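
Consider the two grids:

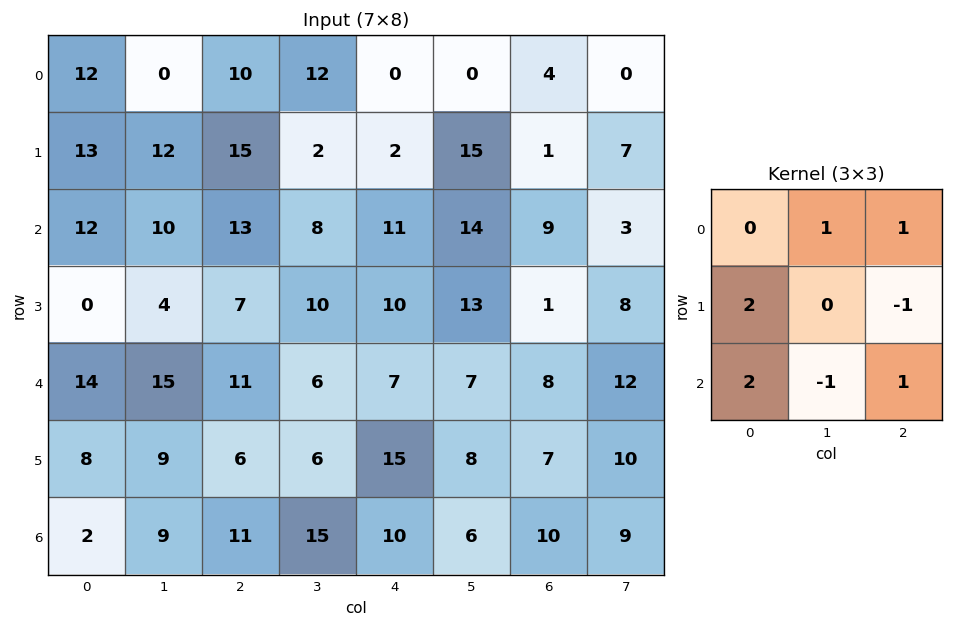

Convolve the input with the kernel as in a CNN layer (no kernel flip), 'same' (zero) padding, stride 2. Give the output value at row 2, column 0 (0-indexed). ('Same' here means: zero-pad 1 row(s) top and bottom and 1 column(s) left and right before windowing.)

The receptive field on the zero-padded input at this output position is [0 0 4 / 0 14 15 / 0 8 9]. Elementwise product with the kernel and sum: 0·1 + 4·1 + 0·2 + 15·-1 + 0·2 + 8·-1 + 9·1.

-10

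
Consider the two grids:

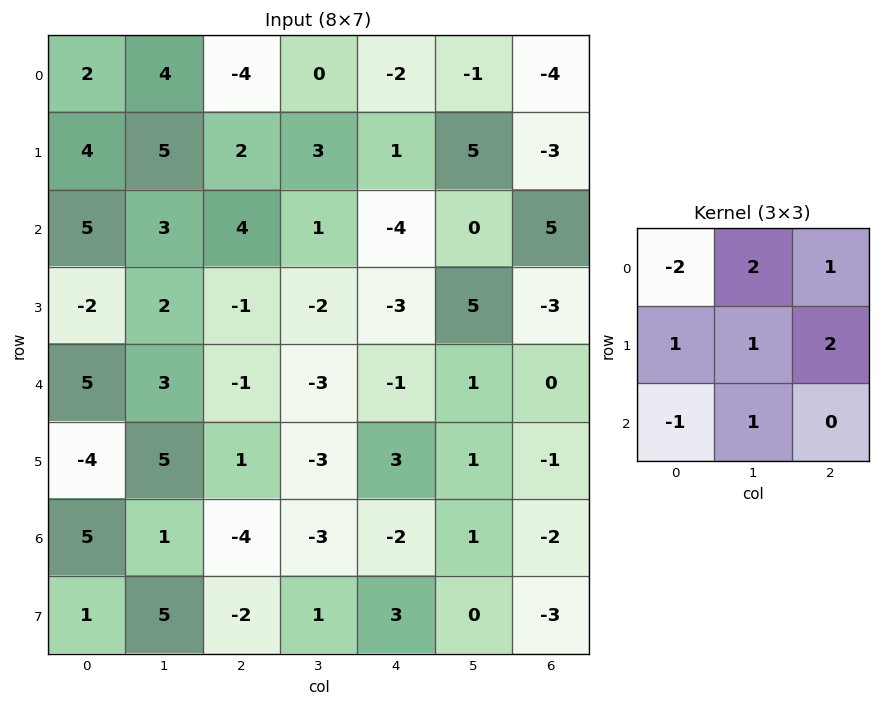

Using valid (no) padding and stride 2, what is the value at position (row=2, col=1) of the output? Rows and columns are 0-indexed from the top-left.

0

The receptive field on the input at this output position is [-1 -3 -1 / 1 -3 3 / -4 -3 -2]. Elementwise product with the kernel and sum: -1·-2 + -3·2 + -1·1 + 1·1 + -3·1 + 3·2 + -4·-1 + -3·1.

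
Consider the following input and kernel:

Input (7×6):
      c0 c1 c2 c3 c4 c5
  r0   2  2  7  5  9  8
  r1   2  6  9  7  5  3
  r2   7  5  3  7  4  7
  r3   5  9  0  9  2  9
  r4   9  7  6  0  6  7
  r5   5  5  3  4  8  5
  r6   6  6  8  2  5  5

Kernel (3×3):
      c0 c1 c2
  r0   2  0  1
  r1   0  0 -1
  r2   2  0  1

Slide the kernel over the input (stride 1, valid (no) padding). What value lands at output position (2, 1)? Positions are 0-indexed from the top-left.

22

The receptive field on the input at this output position is [5 3 7 / 9 0 9 / 7 6 0]. Elementwise product with the kernel and sum: 5·2 + 7·1 + 9·-1 + 7·2 + 0·1.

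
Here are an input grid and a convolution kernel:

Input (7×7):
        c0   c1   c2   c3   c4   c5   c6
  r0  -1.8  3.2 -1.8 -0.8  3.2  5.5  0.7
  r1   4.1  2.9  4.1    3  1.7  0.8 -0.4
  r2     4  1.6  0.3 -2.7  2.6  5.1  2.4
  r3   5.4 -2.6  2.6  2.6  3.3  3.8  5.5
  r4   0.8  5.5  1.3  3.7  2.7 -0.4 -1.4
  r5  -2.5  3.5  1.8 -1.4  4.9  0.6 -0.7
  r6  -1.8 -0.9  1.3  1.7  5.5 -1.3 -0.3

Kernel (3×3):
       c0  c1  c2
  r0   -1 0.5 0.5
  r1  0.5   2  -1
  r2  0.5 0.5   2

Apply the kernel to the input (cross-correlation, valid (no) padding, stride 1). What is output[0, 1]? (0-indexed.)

The receptive field on the input at this output position is [3.2 -1.8 -0.8 / 2.9 4.1 3 / 1.6 0.3 -2.7]. Elementwise product with the kernel and sum: 3.2·-1 + -1.8·0.5 + -0.8·0.5 + 2.9·0.5 + 4.1·2 + 3·-1 + 1.6·0.5 + 0.3·0.5 + -2.7·2.

-2.3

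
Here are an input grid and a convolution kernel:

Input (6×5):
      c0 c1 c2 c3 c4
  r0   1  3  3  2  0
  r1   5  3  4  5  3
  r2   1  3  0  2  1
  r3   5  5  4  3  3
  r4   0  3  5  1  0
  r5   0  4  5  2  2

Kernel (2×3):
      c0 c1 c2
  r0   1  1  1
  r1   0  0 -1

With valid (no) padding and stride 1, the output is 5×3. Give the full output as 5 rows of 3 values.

Output[0,0]: The receptive field on the input at this output position is [1 3 3 / 5 3 4]. Elementwise product with the kernel and sum: 1·1 + 3·1 + 3·1 + 4·-1.
Output[0,1]: The receptive field on the input at this output position is [3 3 2 / 3 4 5]. Elementwise product with the kernel and sum: 3·1 + 3·1 + 2·1 + 5·-1.

3 3 2
12 10 11
0 2 0
9 11 10
3 7 4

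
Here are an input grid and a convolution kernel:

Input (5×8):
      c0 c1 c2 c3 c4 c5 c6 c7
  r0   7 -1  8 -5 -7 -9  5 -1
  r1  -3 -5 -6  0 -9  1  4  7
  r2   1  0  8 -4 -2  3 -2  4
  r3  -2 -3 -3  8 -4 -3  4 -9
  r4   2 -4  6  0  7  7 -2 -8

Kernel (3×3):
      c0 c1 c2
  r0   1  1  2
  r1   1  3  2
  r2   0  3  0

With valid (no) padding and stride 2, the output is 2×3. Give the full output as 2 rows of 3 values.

-8 -47 5
-12 13 13

Output[0,0]: The receptive field on the input at this output position is [7 -1 8 / -3 -5 -6 / 1 0 8]. Elementwise product with the kernel and sum: 7·1 + -1·1 + 8·2 + -3·1 + -5·3 + -6·2 + 0·3.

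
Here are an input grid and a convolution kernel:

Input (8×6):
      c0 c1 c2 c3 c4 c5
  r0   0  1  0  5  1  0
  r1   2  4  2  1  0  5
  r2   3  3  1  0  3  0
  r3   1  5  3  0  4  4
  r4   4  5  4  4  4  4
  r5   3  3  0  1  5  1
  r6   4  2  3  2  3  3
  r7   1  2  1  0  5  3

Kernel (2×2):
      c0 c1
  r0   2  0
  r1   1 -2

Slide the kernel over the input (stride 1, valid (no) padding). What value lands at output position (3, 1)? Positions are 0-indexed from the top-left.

The receptive field on the input at this output position is [5 3 / 5 4]. Elementwise product with the kernel and sum: 5·2 + 5·1 + 4·-2.

7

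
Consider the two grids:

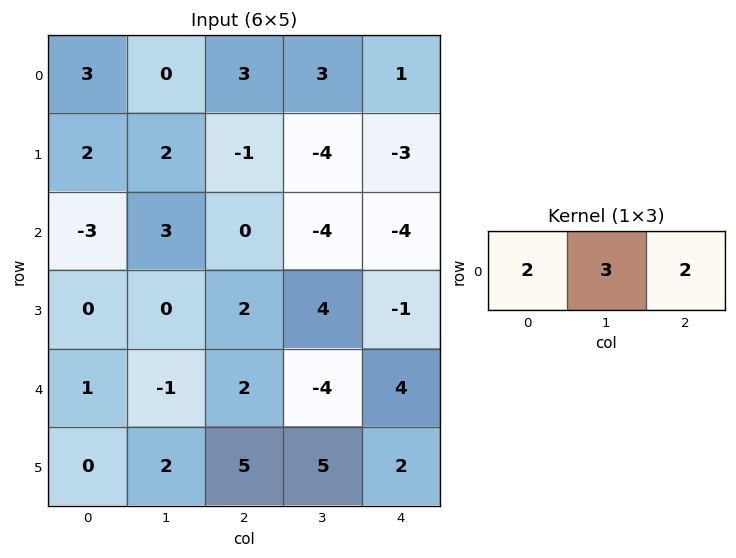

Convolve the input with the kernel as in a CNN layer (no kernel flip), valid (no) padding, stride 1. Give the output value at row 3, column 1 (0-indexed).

14

The receptive field on the input at this output position is [0 2 4]. Elementwise product with the kernel and sum: 0·2 + 2·3 + 4·2.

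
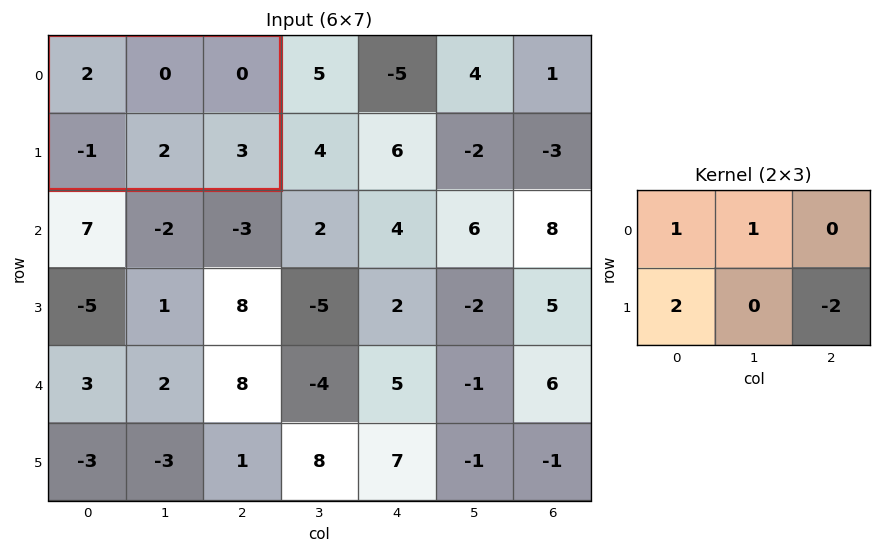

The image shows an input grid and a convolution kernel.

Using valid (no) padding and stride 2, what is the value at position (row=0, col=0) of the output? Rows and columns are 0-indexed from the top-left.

The receptive field on the input at this output position is [2 0 0 / -1 2 3]. Elementwise product with the kernel and sum: 2·1 + 0·1 + -1·2 + 3·-2.

-6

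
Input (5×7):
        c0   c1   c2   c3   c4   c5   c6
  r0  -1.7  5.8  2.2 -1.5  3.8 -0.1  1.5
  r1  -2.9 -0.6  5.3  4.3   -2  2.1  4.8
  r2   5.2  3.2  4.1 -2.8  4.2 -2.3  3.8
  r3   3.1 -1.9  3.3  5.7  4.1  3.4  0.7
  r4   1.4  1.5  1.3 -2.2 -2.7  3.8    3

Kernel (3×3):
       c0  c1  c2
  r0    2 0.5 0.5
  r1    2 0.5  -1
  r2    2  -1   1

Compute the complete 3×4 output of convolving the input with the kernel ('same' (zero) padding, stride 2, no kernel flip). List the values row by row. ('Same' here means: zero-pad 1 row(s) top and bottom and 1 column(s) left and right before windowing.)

-4.35 12 11.7 -0.05
-7.35 13.45 18.15 10
-0.2 6.55 5.6 16.25

Output[0,0]: The receptive field on the zero-padded input at this output position is [0 0 0 / 0 -1.7 5.8 / 0 -2.9 -0.6]. Elementwise product with the kernel and sum: 0·2 + 0·0.5 + 0·0.5 + 0·2 + -1.7·0.5 + 5.8·-1 + 0·2 + -2.9·-1 + -0.6·1.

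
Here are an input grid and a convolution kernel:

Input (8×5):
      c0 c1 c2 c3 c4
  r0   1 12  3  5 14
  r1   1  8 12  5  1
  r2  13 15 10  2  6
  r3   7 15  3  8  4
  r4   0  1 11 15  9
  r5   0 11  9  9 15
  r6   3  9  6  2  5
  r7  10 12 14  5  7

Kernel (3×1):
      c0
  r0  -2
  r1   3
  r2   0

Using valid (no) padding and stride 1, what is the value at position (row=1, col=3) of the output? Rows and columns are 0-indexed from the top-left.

The receptive field on the input at this output position is [5 / 2 / 8]. Elementwise product with the kernel and sum: 5·-2 + 2·3.

-4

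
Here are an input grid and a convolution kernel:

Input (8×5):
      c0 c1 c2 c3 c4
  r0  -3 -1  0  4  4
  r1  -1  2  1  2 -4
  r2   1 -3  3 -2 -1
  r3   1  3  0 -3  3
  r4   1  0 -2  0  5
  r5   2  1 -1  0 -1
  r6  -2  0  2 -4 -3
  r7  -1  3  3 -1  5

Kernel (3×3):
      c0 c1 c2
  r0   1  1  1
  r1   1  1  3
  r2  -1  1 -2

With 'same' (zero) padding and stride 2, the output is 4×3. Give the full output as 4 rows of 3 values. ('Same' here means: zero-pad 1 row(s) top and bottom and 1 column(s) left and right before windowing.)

-11 6 2
-12 2 1
5 -4 4
-6 -8 -2

Output[0,0]: The receptive field on the zero-padded input at this output position is [0 0 0 / 0 -3 -1 / 0 -1 2]. Elementwise product with the kernel and sum: 0·1 + 0·1 + 0·1 + 0·1 + -3·1 + -1·3 + 0·-1 + -1·1 + 2·-2.
Output[0,1]: The receptive field on the zero-padded input at this output position is [0 0 0 / -1 0 4 / 2 1 2]. Elementwise product with the kernel and sum: 0·1 + 0·1 + 0·1 + -1·1 + 0·1 + 4·3 + 2·-1 + 1·1 + 2·-2.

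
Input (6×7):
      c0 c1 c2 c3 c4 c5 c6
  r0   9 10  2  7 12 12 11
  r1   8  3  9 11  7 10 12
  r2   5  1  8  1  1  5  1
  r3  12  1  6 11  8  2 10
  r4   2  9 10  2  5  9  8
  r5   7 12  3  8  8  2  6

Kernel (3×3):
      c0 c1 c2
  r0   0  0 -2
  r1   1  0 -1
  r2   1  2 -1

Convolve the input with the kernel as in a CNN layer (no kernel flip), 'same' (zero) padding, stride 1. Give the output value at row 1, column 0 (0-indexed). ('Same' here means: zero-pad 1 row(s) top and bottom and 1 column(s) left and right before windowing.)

-14

The receptive field on the zero-padded input at this output position is [0 9 10 / 0 8 3 / 0 5 1]. Elementwise product with the kernel and sum: 10·-2 + 0·1 + 3·-1 + 0·1 + 5·2 + 1·-1.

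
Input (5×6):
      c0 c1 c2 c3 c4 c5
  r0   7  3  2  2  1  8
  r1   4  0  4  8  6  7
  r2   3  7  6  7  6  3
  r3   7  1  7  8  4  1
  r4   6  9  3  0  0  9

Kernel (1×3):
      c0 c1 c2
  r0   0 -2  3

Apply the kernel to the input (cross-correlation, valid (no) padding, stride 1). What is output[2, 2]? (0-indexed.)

4

The receptive field on the input at this output position is [6 7 6]. Elementwise product with the kernel and sum: 7·-2 + 6·3.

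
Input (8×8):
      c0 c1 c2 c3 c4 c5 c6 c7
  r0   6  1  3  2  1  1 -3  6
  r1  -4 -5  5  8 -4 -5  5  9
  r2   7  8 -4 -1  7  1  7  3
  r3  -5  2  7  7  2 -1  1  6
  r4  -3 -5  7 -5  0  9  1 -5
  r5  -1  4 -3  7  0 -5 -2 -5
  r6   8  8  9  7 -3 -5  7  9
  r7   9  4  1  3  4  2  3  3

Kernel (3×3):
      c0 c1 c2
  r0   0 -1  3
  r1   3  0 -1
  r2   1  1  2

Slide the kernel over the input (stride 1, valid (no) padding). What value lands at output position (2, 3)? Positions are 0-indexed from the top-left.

31

The receptive field on the input at this output position is [-1 7 1 / 7 2 -1 / -5 0 9]. Elementwise product with the kernel and sum: 7·-1 + 1·3 + 7·3 + -1·-1 + -5·1 + 0·1 + 9·2.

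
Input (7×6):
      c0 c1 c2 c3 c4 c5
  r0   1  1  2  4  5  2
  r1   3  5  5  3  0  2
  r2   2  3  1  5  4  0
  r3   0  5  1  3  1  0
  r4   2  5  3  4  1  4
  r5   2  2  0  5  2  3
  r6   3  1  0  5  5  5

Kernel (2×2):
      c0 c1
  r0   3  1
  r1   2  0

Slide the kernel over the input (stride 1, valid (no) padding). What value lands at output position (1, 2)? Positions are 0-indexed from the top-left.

20

The receptive field on the input at this output position is [5 3 / 1 5]. Elementwise product with the kernel and sum: 5·3 + 3·1 + 1·2.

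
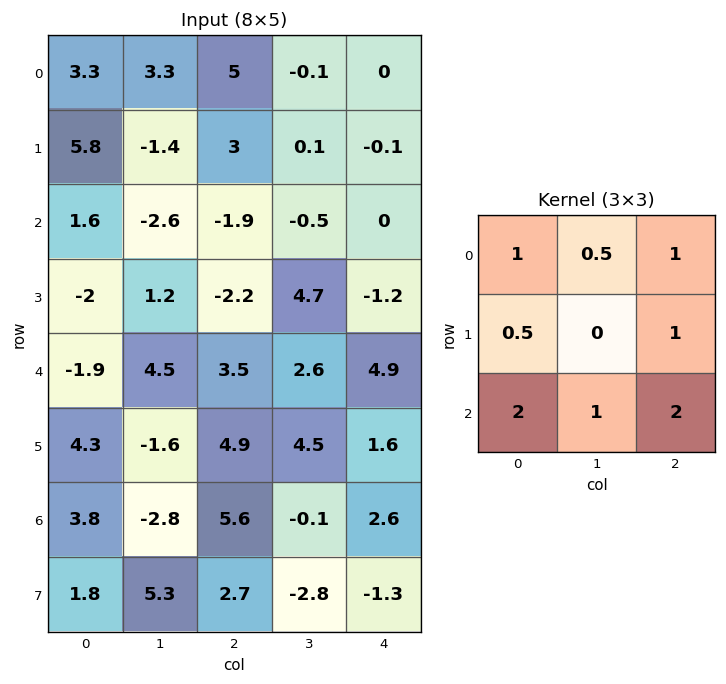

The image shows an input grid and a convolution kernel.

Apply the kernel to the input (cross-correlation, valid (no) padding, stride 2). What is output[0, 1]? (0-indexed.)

The receptive field on the input at this output position is [5 -0.1 0 / 3 0.1 -0.1 / -1.9 -0.5 0]. Elementwise product with the kernel and sum: 5·1 + -0.1·0.5 + 0·1 + 3·0.5 + -0.1·1 + -1.9·2 + -0.5·1 + 0·2.

2.05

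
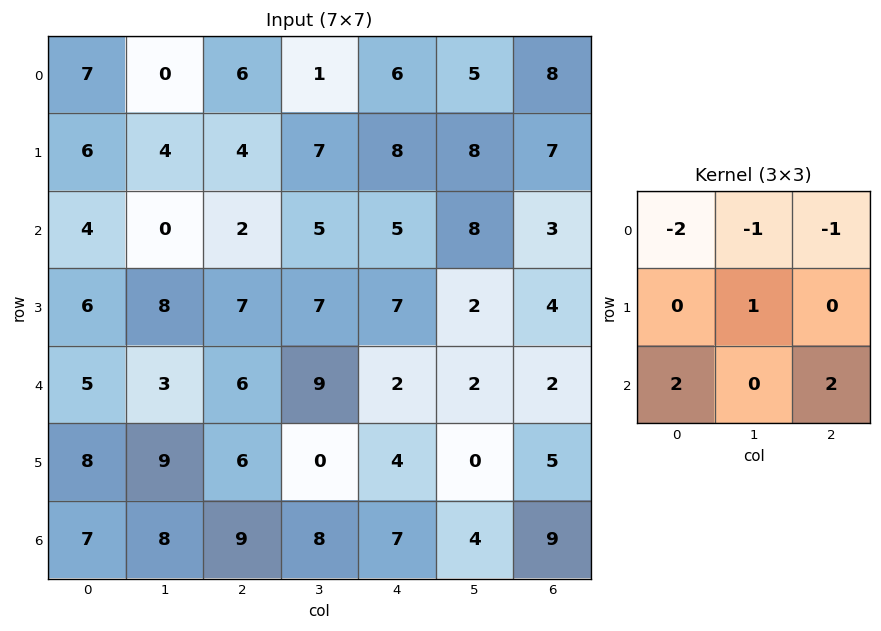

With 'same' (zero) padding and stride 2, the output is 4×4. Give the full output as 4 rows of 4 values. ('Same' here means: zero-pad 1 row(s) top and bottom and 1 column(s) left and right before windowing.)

Output[0,0]: The receptive field on the zero-padded input at this output position is [0 0 0 / 0 7 0 / 0 6 4]. Elementwise product with the kernel and sum: 0·-2 + 0·-1 + 0·-1 + 7·1 + 0·2 + 4·2.

15 28 36 24
10 13 -7 -16
9 -6 -21 -6
-10 -15 3 4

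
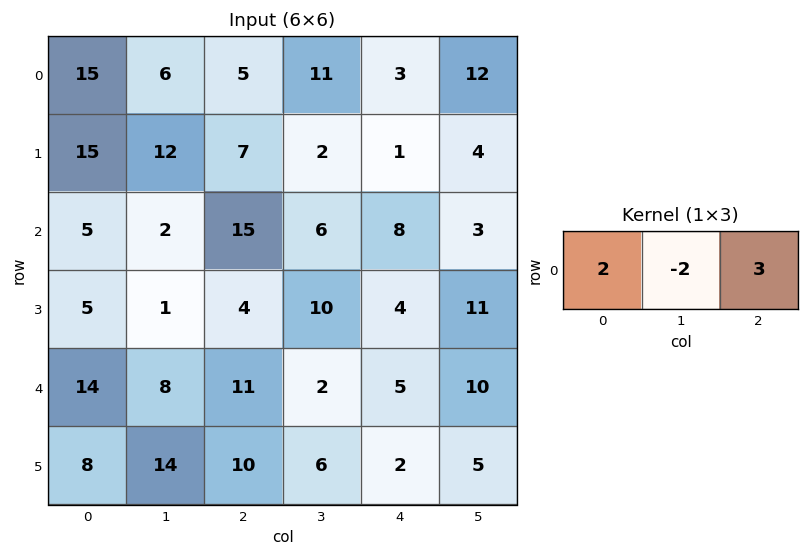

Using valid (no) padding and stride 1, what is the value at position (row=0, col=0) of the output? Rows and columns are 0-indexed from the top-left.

33

The receptive field on the input at this output position is [15 6 5]. Elementwise product with the kernel and sum: 15·2 + 6·-2 + 5·3.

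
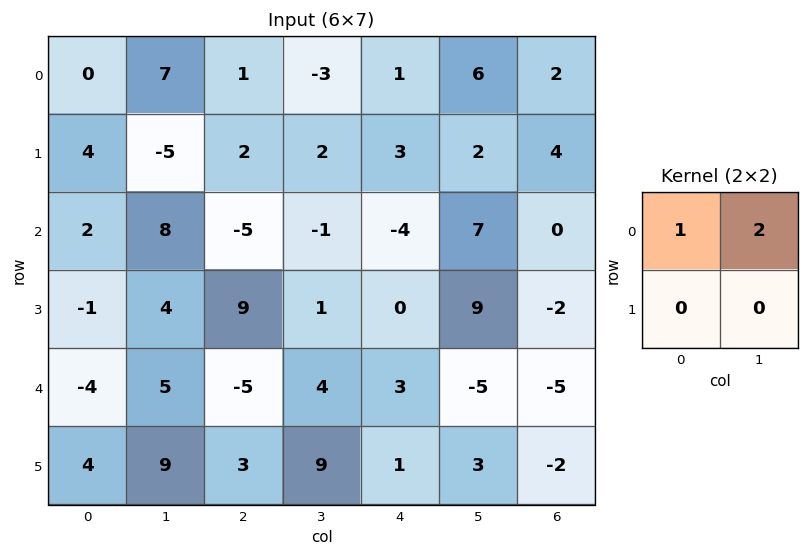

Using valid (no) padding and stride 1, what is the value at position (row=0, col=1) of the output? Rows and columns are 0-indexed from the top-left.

9

The receptive field on the input at this output position is [7 1 / -5 2]. Elementwise product with the kernel and sum: 7·1 + 1·2.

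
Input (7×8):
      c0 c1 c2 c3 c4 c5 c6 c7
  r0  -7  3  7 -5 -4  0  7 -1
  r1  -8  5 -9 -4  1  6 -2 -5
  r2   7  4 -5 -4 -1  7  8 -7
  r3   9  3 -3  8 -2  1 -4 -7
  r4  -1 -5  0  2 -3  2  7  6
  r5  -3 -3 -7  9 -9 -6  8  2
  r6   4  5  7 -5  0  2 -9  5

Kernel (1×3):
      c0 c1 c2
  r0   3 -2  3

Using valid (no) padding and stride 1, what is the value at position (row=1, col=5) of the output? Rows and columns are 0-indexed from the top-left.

7

The receptive field on the input at this output position is [6 -2 -5]. Elementwise product with the kernel and sum: 6·3 + -2·-2 + -5·3.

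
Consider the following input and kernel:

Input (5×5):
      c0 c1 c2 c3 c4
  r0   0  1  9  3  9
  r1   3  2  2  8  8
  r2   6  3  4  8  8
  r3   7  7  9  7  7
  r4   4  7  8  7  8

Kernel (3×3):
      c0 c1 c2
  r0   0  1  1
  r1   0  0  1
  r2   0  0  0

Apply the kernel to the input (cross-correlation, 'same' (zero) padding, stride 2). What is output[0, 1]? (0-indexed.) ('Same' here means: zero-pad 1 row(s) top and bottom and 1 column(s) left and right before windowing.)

The receptive field on the zero-padded input at this output position is [0 0 0 / 1 9 3 / 2 2 8]. Elementwise product with the kernel and sum: 0·1 + 0·1 + 3·1.

3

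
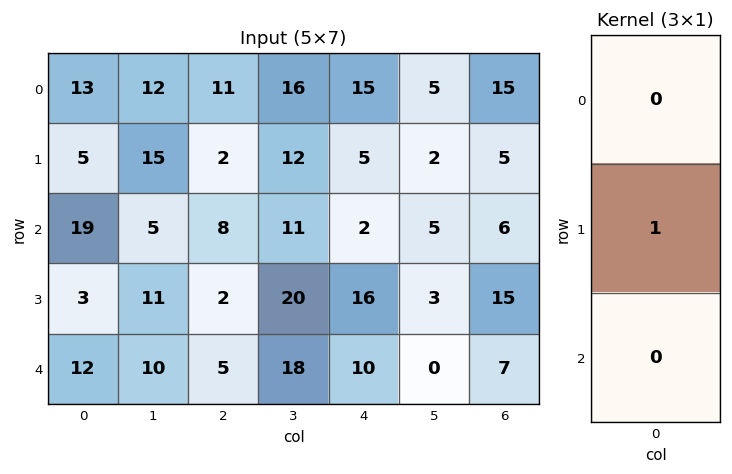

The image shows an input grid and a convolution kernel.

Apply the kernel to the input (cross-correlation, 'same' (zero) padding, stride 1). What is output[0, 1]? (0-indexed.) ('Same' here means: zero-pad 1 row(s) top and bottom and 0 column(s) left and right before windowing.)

12

The receptive field on the zero-padded input at this output position is [0 / 12 / 15]. Elementwise product with the kernel and sum: 12·1.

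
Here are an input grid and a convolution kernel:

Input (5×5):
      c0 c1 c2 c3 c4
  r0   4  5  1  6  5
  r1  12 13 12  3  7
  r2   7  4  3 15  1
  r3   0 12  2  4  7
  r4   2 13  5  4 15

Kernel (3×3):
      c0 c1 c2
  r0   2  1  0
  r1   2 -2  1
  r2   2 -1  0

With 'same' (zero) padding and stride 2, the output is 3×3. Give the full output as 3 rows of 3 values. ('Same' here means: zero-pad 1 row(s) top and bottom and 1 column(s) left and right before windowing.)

Output[0,0]: The receptive field on the zero-padded input at this output position is [0 0 0 / 0 4 5 / 0 12 13]. Elementwise product with the kernel and sum: 0·2 + 0·1 + 0·2 + 4·-2 + 5·1 + 0·2 + 12·-1.

-15 28 1
2 77 42
9 46 -7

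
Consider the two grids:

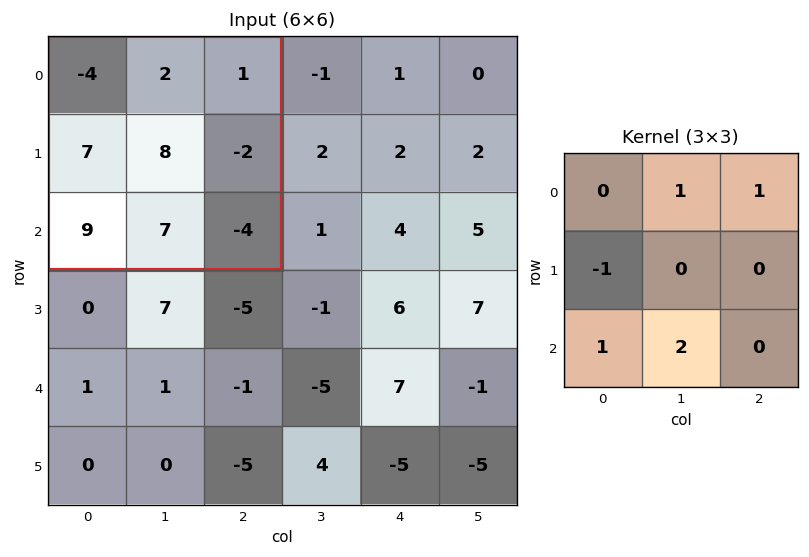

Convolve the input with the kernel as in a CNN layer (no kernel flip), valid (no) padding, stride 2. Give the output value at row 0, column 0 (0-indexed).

The receptive field on the input at this output position is [-4 2 1 / 7 8 -2 / 9 7 -4]. Elementwise product with the kernel and sum: 2·1 + 1·1 + 7·-1 + 9·1 + 7·2.

19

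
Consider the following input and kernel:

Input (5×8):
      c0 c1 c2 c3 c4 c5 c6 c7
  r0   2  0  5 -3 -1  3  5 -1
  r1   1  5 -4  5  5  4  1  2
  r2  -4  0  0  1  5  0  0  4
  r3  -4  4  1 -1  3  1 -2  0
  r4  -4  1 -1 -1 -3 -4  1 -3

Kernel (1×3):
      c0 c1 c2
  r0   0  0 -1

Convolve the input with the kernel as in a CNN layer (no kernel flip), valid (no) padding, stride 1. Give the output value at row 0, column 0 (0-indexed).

The receptive field on the input at this output position is [2 0 5]. Elementwise product with the kernel and sum: 5·-1.

-5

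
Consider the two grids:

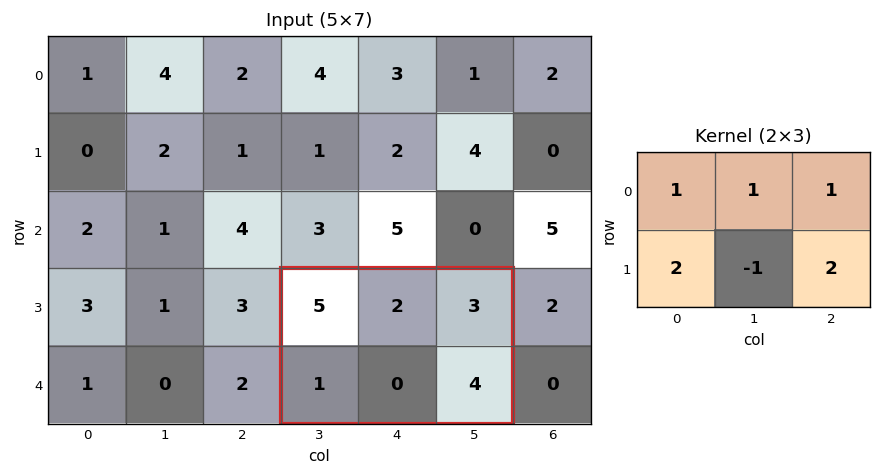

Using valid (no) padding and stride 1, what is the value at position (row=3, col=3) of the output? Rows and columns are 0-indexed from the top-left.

The receptive field on the input at this output position is [5 2 3 / 1 0 4]. Elementwise product with the kernel and sum: 5·1 + 2·1 + 3·1 + 1·2 + 0·-1 + 4·2.

20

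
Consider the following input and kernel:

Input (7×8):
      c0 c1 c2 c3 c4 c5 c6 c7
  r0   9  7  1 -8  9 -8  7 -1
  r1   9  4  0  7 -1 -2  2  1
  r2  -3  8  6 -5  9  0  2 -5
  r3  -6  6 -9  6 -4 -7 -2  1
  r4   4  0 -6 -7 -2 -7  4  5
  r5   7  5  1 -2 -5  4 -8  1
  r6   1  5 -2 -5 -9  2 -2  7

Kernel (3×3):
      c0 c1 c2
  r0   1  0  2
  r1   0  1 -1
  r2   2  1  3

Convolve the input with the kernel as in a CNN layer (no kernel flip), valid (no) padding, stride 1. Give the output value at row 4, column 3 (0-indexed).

-43

The receptive field on the input at this output position is [-7 -2 -7 / -2 -5 4 / -5 -9 2]. Elementwise product with the kernel and sum: -7·1 + -7·2 + -5·1 + 4·-1 + -5·2 + -9·1 + 2·3.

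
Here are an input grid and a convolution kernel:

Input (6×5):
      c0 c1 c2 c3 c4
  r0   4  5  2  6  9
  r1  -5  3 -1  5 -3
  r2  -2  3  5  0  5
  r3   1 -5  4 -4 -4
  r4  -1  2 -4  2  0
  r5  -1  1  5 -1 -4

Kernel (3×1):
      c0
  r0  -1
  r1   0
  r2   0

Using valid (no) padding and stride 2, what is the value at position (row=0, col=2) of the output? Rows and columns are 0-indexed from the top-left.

The receptive field on the input at this output position is [9 / -3 / 5]. Elementwise product with the kernel and sum: 9·-1.

-9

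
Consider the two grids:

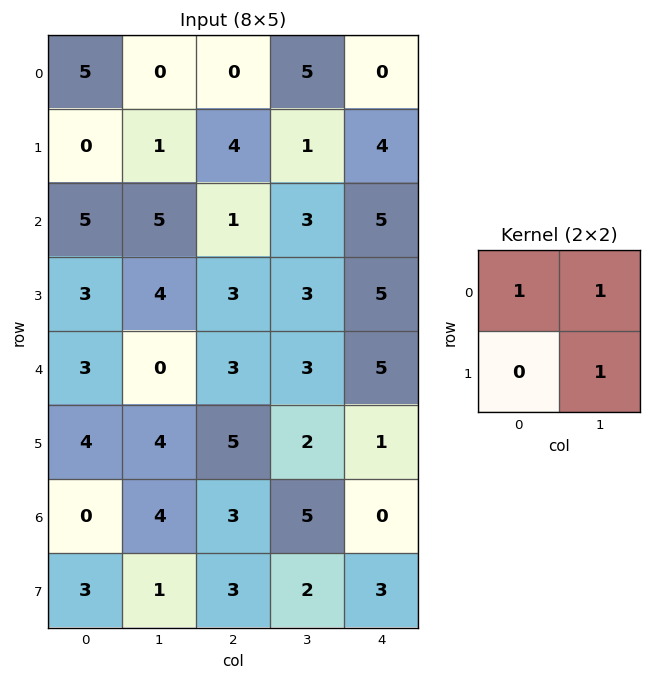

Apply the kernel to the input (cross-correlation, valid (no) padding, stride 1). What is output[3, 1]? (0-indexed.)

The receptive field on the input at this output position is [4 3 / 0 3]. Elementwise product with the kernel and sum: 4·1 + 3·1 + 3·1.

10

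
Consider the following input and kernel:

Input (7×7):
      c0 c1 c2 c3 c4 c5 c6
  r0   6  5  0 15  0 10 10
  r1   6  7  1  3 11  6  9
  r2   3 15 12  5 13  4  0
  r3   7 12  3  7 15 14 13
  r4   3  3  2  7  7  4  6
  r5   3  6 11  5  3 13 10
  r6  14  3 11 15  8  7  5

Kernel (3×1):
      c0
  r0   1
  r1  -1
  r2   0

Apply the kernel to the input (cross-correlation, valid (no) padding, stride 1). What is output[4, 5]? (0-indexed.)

The receptive field on the input at this output position is [4 / 13 / 7]. Elementwise product with the kernel and sum: 4·1 + 13·-1.

-9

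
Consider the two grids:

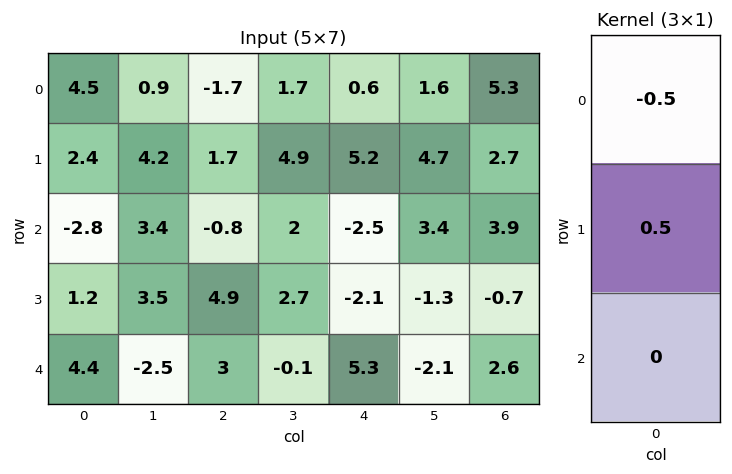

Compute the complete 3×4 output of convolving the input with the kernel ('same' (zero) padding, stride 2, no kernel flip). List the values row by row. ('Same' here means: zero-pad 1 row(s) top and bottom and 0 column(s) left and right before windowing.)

Output[0,0]: The receptive field on the zero-padded input at this output position is [0 / 4.5 / 2.4]. Elementwise product with the kernel and sum: 0·-0.5 + 4.5·0.5.
Output[0,1]: The receptive field on the zero-padded input at this output position is [0 / -1.7 / 1.7]. Elementwise product with the kernel and sum: 0·-0.5 + -1.7·0.5.

2.25 -0.85 0.3 2.65
-2.6 -1.25 -3.85 0.6
1.6 -0.95 3.7 1.65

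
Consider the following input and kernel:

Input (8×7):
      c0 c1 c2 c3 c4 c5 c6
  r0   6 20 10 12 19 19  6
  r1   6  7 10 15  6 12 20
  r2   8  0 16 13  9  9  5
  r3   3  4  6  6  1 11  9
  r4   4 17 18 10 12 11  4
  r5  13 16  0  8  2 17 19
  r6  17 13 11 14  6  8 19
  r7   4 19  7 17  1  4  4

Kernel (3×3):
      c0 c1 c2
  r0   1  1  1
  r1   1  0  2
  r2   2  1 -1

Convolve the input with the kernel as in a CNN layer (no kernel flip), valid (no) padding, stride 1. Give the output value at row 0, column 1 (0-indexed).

82

The receptive field on the input at this output position is [20 10 12 / 7 10 15 / 0 16 13]. Elementwise product with the kernel and sum: 20·1 + 10·1 + 12·1 + 7·1 + 15·2 + 0·2 + 16·1 + 13·-1.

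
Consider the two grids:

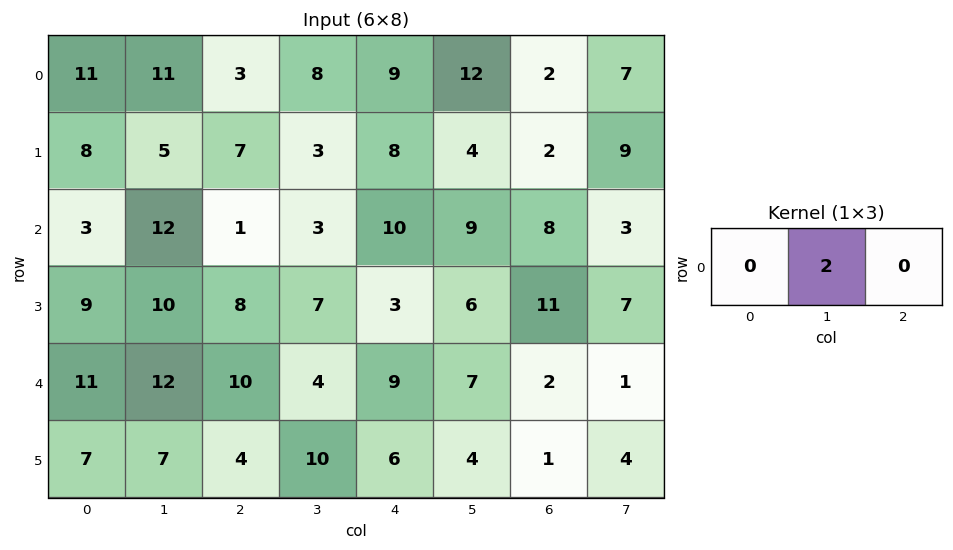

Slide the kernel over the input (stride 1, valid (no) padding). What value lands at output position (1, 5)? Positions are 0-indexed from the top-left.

The receptive field on the input at this output position is [4 2 9]. Elementwise product with the kernel and sum: 2·2.

4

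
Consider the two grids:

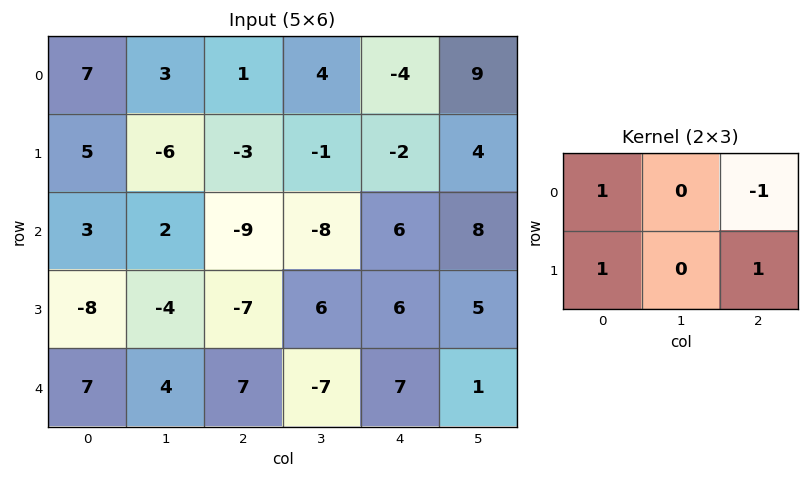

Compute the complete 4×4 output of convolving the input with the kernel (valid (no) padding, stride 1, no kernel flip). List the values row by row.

Output[0,0]: The receptive field on the input at this output position is [7 3 1 / 5 -6 -3]. Elementwise product with the kernel and sum: 7·1 + 1·-1 + 5·1 + -3·1.

8 -8 0 -2
2 -11 -4 -5
-3 12 -16 -5
13 -13 1 -5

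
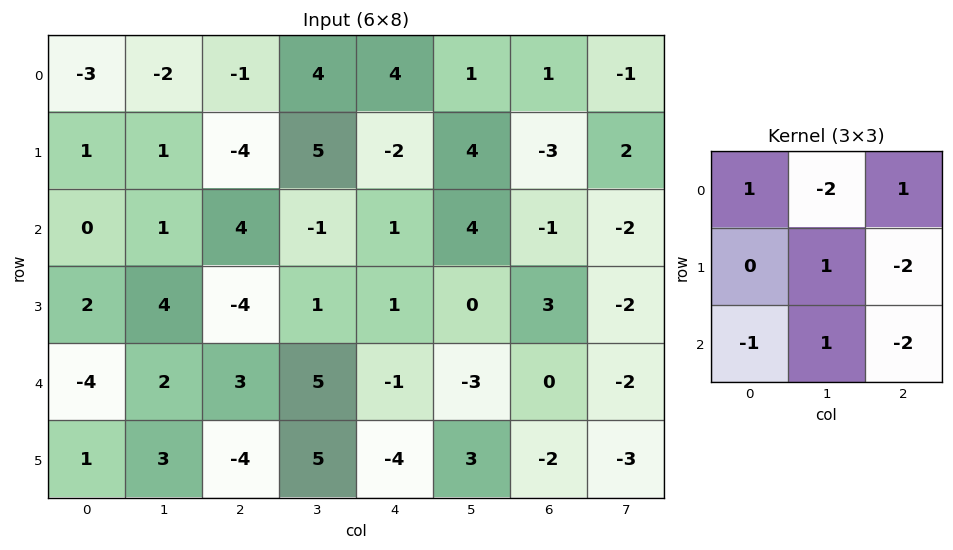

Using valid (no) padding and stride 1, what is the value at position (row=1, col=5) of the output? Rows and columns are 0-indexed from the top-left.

22

The receptive field on the input at this output position is [4 -3 2 / 4 -1 -2 / 0 3 -2]. Elementwise product with the kernel and sum: 4·1 + -3·-2 + 2·1 + -1·1 + -2·-2 + 0·-1 + 3·1 + -2·-2.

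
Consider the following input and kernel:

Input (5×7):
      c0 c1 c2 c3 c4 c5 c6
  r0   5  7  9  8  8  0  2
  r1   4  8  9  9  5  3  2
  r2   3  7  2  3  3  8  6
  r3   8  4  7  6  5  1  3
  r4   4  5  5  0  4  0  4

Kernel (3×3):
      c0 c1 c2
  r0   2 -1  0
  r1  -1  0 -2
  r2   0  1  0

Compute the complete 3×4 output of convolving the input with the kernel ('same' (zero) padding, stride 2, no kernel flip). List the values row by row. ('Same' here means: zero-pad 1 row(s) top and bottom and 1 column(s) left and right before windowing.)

Output[0,0]: The receptive field on the zero-padded input at this output position is [0 0 0 / 0 5 7 / 0 4 8]. Elementwise product with the kernel and sum: 0·2 + 0·-1 + 0·-1 + 7·-2 + 4·1.

-10 -14 -3 2
-10 1 -1 -1
-18 -4 7 -1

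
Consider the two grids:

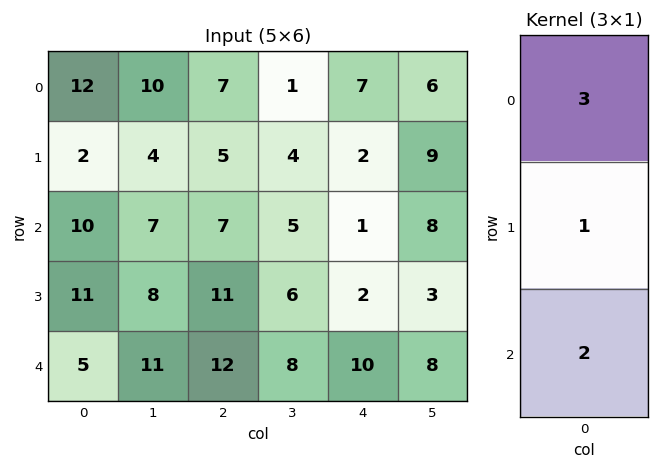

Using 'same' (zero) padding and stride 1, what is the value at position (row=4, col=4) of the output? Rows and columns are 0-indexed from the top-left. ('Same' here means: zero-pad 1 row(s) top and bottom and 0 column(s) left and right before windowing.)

16

The receptive field on the zero-padded input at this output position is [2 / 10 / 0]. Elementwise product with the kernel and sum: 2·3 + 10·1 + 0·2.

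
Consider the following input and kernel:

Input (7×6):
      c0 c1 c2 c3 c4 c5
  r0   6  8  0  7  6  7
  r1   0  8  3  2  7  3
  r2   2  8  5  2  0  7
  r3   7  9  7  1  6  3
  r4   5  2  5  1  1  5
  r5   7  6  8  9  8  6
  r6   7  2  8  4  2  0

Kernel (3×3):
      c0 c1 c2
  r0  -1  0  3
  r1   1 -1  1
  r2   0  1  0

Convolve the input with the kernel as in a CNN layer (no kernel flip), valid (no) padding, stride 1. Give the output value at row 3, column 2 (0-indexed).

25

The receptive field on the input at this output position is [7 1 6 / 5 1 1 / 8 9 8]. Elementwise product with the kernel and sum: 7·-1 + 6·3 + 5·1 + 1·-1 + 1·1 + 9·1.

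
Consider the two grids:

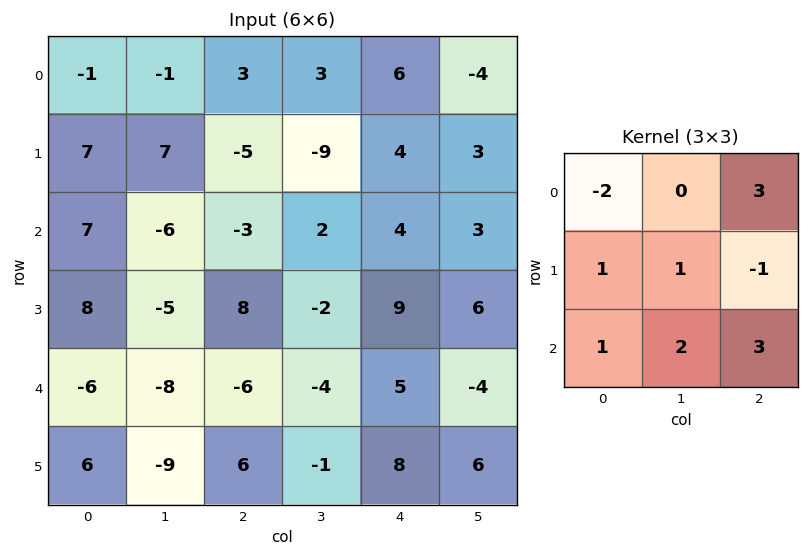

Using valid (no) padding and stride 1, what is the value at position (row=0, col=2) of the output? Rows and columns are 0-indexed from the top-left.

7

The receptive field on the input at this output position is [3 3 6 / -5 -9 4 / -3 2 4]. Elementwise product with the kernel and sum: 3·-2 + 6·3 + -5·1 + -9·1 + 4·-1 + -3·1 + 2·2 + 4·3.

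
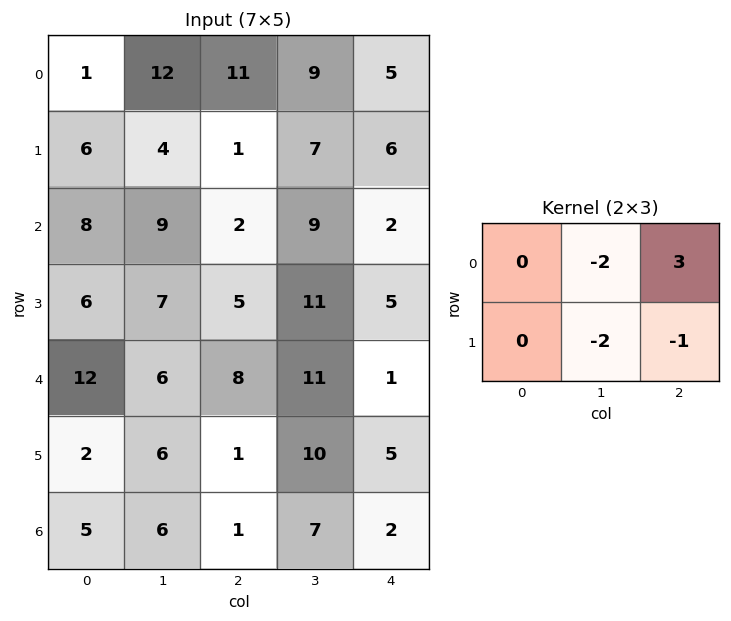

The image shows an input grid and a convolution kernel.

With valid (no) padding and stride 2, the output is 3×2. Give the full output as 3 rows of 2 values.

Output[0,0]: The receptive field on the input at this output position is [1 12 11 / 6 4 1]. Elementwise product with the kernel and sum: 12·-2 + 11·3 + 4·-2 + 1·-1.

0 -23
-31 -39
-1 -44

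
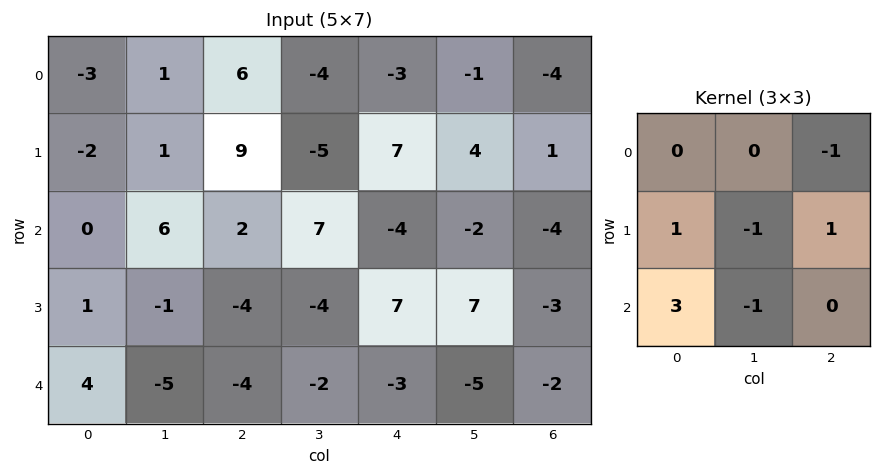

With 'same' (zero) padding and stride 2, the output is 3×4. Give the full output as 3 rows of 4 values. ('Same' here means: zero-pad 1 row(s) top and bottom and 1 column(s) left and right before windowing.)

6 -15 -24 14
4 17 -14 26
-8 1 -11 -3

Output[0,0]: The receptive field on the zero-padded input at this output position is [0 0 0 / 0 -3 1 / 0 -2 1]. Elementwise product with the kernel and sum: 0·-1 + 0·1 + -3·-1 + 1·1 + 0·3 + -2·-1.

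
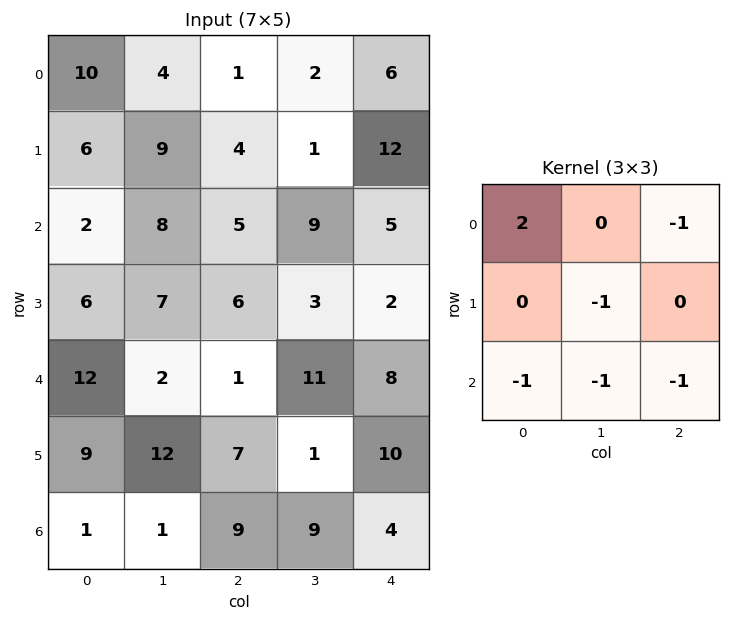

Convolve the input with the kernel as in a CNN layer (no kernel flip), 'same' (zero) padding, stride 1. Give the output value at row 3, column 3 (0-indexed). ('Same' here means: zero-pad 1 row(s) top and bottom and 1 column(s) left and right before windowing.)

-18

The receptive field on the zero-padded input at this output position is [5 9 5 / 6 3 2 / 1 11 8]. Elementwise product with the kernel and sum: 5·2 + 5·-1 + 3·-1 + 1·-1 + 11·-1 + 8·-1.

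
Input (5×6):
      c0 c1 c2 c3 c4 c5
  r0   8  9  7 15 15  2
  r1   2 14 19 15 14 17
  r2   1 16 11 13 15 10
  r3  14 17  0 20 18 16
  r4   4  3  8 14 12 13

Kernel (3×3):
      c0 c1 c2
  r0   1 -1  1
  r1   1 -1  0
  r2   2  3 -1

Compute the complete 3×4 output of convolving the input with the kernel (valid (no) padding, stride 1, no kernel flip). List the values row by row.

Output[0,0]: The receptive field on the input at this output position is [8 9 7 / 2 14 19 / 1 16 11]. Elementwise product with the kernel and sum: 8·1 + 9·-1 + 7·1 + 2·1 + 14·-1 + 1·2 + 16·3 + 11·-1.

33 64 57 64
71 29 58 94
2 51 39 61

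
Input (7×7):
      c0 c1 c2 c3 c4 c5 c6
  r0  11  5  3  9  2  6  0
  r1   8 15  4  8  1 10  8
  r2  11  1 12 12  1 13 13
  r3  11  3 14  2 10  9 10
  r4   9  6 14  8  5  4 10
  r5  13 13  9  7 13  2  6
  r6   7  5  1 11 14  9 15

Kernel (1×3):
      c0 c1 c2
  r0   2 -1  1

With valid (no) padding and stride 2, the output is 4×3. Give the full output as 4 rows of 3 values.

20 -1 -2
33 13 2
26 25 16
10 5 34

Output[0,0]: The receptive field on the input at this output position is [11 5 3]. Elementwise product with the kernel and sum: 11·2 + 5·-1 + 3·1.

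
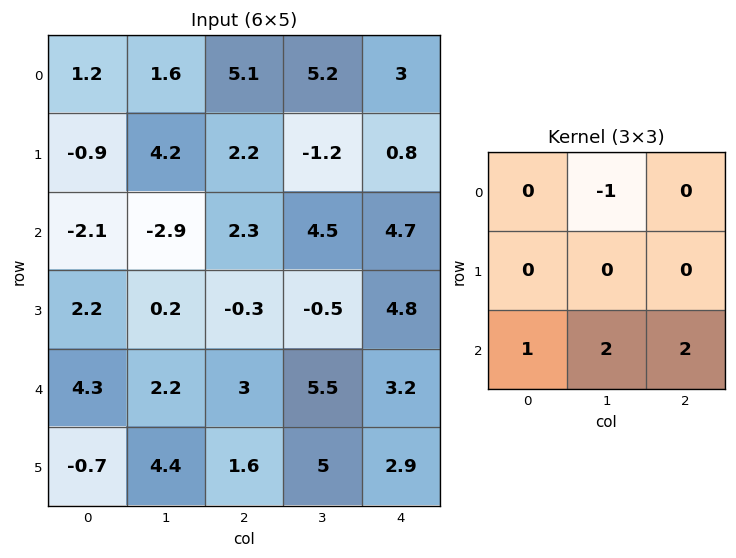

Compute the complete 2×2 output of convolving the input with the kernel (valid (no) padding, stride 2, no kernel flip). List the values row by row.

-4.9 15.5
17.6 15.9

Output[0,0]: The receptive field on the input at this output position is [1.2 1.6 5.1 / -0.9 4.2 2.2 / -2.1 -2.9 2.3]. Elementwise product with the kernel and sum: 1.6·-1 + -2.1·1 + -2.9·2 + 2.3·2.
Output[0,1]: The receptive field on the input at this output position is [5.1 5.2 3 / 2.2 -1.2 0.8 / 2.3 4.5 4.7]. Elementwise product with the kernel and sum: 5.2·-1 + 2.3·1 + 4.5·2 + 4.7·2.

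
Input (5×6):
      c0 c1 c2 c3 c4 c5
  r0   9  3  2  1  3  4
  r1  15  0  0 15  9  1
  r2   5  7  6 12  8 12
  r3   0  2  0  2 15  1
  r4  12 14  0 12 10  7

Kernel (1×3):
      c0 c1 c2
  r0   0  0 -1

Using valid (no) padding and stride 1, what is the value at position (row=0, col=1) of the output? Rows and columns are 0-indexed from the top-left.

-1

The receptive field on the input at this output position is [3 2 1]. Elementwise product with the kernel and sum: 1·-1.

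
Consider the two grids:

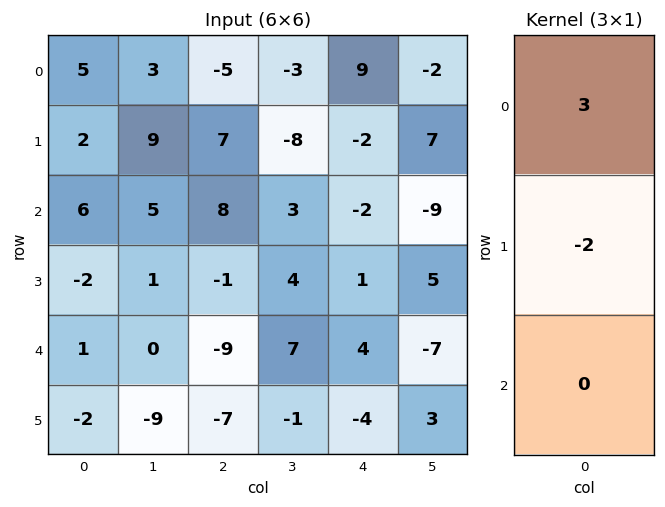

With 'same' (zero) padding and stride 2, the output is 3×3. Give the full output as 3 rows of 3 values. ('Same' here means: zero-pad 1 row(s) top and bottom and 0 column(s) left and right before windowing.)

-10 10 -18
-6 5 -2
-8 15 -5

Output[0,0]: The receptive field on the zero-padded input at this output position is [0 / 5 / 2]. Elementwise product with the kernel and sum: 0·3 + 5·-2.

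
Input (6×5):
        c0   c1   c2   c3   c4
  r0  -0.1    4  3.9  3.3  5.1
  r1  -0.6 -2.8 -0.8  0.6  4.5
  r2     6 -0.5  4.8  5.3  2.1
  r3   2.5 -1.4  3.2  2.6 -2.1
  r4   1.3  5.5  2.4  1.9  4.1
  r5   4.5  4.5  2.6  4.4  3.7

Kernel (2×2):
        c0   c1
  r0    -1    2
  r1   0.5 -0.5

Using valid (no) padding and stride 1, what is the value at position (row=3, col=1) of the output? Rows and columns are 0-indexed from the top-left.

9.35

The receptive field on the input at this output position is [-1.4 3.2 / 5.5 2.4]. Elementwise product with the kernel and sum: -1.4·-1 + 3.2·2 + 5.5·0.5 + 2.4·-0.5.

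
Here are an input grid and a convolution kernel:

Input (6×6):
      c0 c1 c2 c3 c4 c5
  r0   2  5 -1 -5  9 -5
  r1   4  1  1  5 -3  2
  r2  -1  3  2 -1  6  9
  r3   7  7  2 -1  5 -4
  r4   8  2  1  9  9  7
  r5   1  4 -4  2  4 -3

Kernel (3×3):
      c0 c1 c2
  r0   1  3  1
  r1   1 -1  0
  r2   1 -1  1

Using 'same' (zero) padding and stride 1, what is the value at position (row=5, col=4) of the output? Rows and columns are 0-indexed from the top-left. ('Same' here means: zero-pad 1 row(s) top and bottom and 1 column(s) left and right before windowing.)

41

The receptive field on the zero-padded input at this output position is [9 9 7 / 2 4 -3 / 0 0 0]. Elementwise product with the kernel and sum: 9·1 + 9·3 + 7·1 + 2·1 + 4·-1 + 0·1 + 0·-1 + 0·1.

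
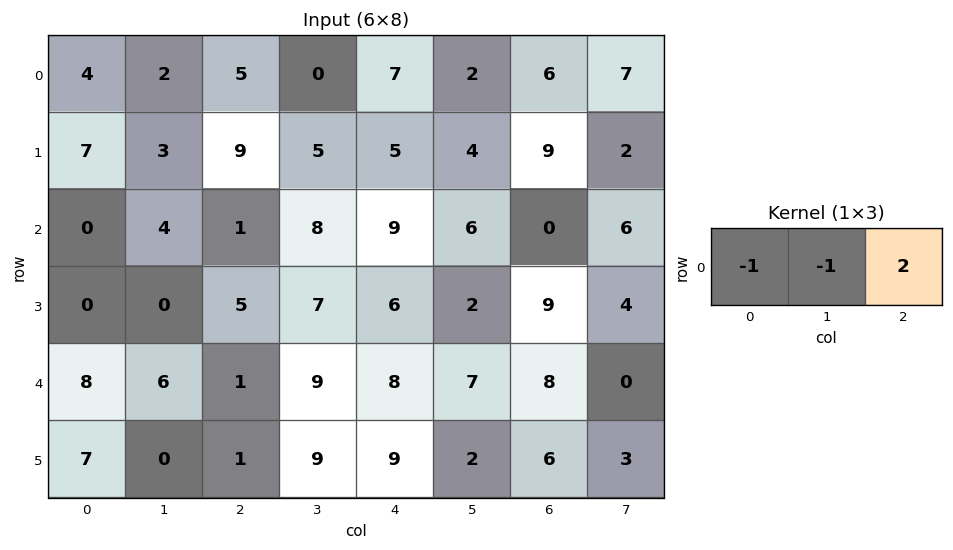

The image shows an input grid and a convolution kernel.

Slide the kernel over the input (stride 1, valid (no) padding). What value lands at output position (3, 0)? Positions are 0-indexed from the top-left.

10

The receptive field on the input at this output position is [0 0 5]. Elementwise product with the kernel and sum: 0·-1 + 0·-1 + 5·2.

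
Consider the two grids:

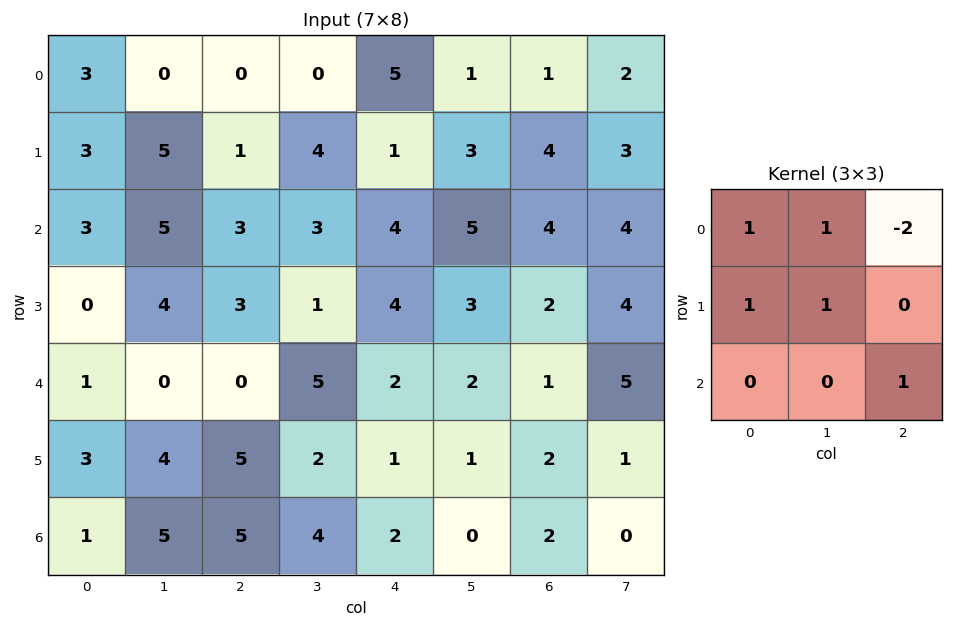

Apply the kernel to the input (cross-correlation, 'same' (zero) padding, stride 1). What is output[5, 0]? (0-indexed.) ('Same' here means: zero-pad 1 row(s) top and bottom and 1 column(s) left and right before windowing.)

The receptive field on the zero-padded input at this output position is [0 1 0 / 0 3 4 / 0 1 5]. Elementwise product with the kernel and sum: 0·1 + 1·1 + 0·-2 + 0·1 + 3·1 + 5·1.

9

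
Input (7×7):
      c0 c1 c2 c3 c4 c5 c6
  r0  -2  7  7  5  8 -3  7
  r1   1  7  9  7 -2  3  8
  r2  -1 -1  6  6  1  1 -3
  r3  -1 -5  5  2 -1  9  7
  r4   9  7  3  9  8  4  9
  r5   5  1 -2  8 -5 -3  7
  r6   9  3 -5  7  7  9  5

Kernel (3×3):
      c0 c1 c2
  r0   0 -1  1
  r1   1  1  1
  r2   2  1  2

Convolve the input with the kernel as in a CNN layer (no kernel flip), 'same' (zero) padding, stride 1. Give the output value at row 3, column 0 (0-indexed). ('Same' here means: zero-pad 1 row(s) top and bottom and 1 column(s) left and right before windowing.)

17

The receptive field on the zero-padded input at this output position is [0 -1 -1 / 0 -1 -5 / 0 9 7]. Elementwise product with the kernel and sum: -1·-1 + -1·1 + 0·1 + -1·1 + -5·1 + 0·2 + 9·1 + 7·2.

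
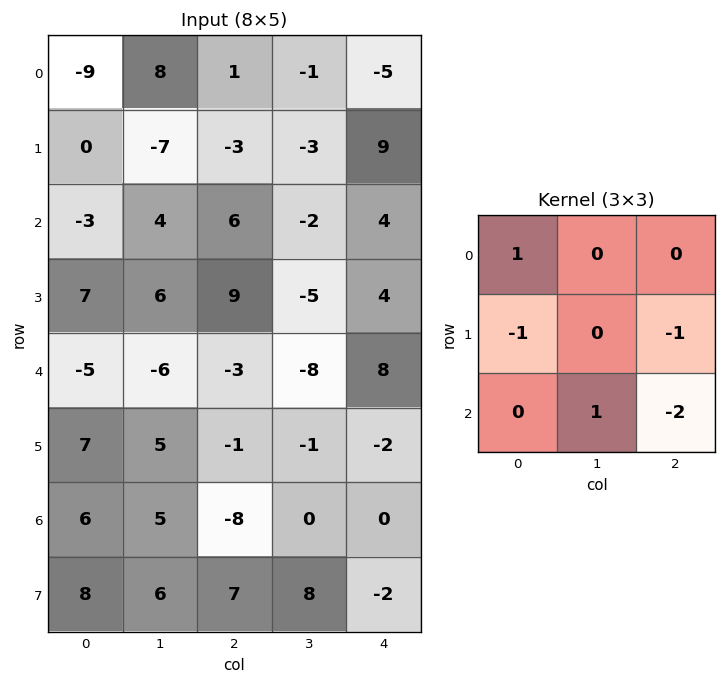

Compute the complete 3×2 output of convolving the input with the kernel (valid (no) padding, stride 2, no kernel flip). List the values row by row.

-14 -15
-19 -31
10 0

Output[0,0]: The receptive field on the input at this output position is [-9 8 1 / 0 -7 -3 / -3 4 6]. Elementwise product with the kernel and sum: -9·1 + 0·-1 + -3·-1 + 4·1 + 6·-2.
Output[0,1]: The receptive field on the input at this output position is [1 -1 -5 / -3 -3 9 / 6 -2 4]. Elementwise product with the kernel and sum: 1·1 + -3·-1 + 9·-1 + -2·1 + 4·-2.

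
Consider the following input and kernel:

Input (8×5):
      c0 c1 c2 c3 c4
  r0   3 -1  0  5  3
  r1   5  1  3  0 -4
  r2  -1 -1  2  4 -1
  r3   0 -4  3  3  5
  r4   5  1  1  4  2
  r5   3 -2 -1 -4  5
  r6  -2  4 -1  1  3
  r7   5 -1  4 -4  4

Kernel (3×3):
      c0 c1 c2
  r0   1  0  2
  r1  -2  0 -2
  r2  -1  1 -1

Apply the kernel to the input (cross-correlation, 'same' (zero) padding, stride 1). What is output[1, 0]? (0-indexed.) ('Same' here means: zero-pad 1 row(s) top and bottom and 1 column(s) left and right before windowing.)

The receptive field on the zero-padded input at this output position is [0 3 -1 / 0 5 1 / 0 -1 -1]. Elementwise product with the kernel and sum: 0·1 + -1·2 + 0·-2 + 1·-2 + 0·-1 + -1·1 + -1·-1.

-4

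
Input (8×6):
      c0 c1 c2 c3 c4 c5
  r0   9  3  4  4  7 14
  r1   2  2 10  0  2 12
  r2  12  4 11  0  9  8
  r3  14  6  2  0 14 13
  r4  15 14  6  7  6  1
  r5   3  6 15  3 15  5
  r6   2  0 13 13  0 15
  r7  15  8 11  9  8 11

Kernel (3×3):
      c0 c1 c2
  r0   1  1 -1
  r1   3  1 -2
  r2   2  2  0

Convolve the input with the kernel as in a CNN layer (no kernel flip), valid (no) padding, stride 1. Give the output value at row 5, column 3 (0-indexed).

The receptive field on the input at this output position is [3 15 5 / 13 0 15 / 9 8 11]. Elementwise product with the kernel and sum: 3·1 + 15·1 + 5·-1 + 13·3 + 0·1 + 15·-2 + 9·2 + 8·2.

56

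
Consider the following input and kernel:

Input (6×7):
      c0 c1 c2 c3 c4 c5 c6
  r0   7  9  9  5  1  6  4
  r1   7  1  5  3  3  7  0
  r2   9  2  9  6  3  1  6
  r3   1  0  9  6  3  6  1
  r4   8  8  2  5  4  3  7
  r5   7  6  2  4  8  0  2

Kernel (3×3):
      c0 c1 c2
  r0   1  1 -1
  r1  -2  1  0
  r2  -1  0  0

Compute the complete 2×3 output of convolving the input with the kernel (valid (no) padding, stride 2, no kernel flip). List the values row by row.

Output[0,0]: The receptive field on the input at this output position is [7 9 9 / 7 1 5 / 9 2 9]. Elementwise product with the kernel and sum: 7·1 + 9·1 + 9·-1 + 7·-2 + 1·1 + 9·-1.
Output[0,1]: The receptive field on the input at this output position is [9 5 1 / 5 3 3 / 9 6 3]. Elementwise product with the kernel and sum: 9·1 + 5·1 + 1·-1 + 5·-2 + 3·1 + 9·-1.

-15 -3 1
-8 -2 -6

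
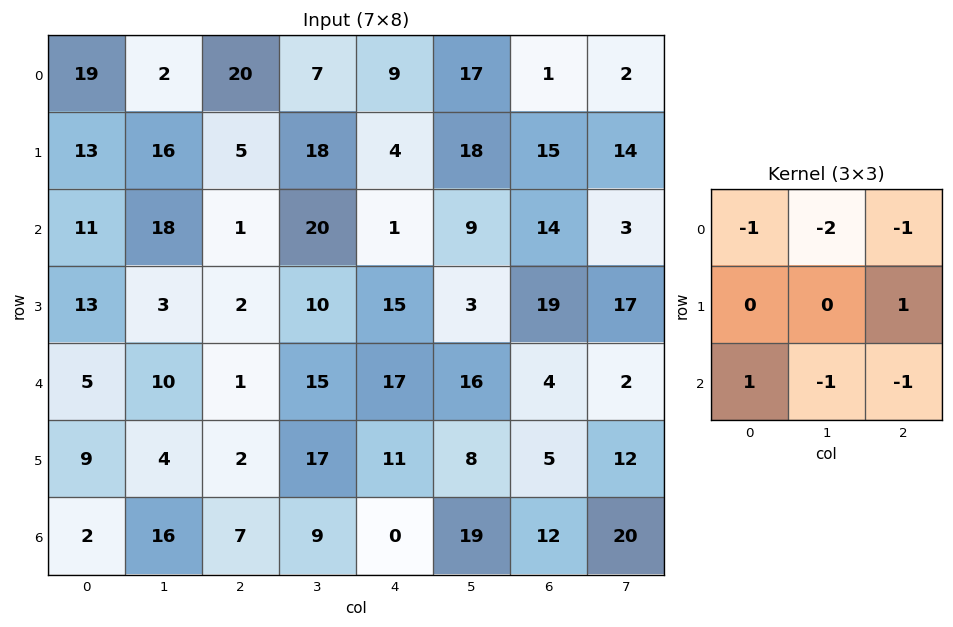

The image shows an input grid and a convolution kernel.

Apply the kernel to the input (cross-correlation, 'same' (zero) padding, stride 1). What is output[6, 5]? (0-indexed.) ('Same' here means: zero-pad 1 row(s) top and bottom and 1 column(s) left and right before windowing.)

The receptive field on the zero-padded input at this output position is [11 8 5 / 0 19 12 / 0 0 0]. Elementwise product with the kernel and sum: 11·-1 + 8·-2 + 5·-1 + 12·1 + 0·1 + 0·-1 + 0·-1.

-20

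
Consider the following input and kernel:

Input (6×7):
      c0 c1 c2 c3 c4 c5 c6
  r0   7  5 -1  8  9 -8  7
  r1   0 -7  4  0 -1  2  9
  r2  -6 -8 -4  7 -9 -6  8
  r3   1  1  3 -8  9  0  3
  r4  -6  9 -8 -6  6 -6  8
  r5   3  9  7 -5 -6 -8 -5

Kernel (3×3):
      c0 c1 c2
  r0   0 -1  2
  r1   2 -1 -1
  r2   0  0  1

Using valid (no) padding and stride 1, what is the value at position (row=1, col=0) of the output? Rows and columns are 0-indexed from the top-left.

18

The receptive field on the input at this output position is [0 -7 4 / -6 -8 -4 / 1 1 3]. Elementwise product with the kernel and sum: -7·-1 + 4·2 + -6·2 + -8·-1 + -4·-1 + 3·1.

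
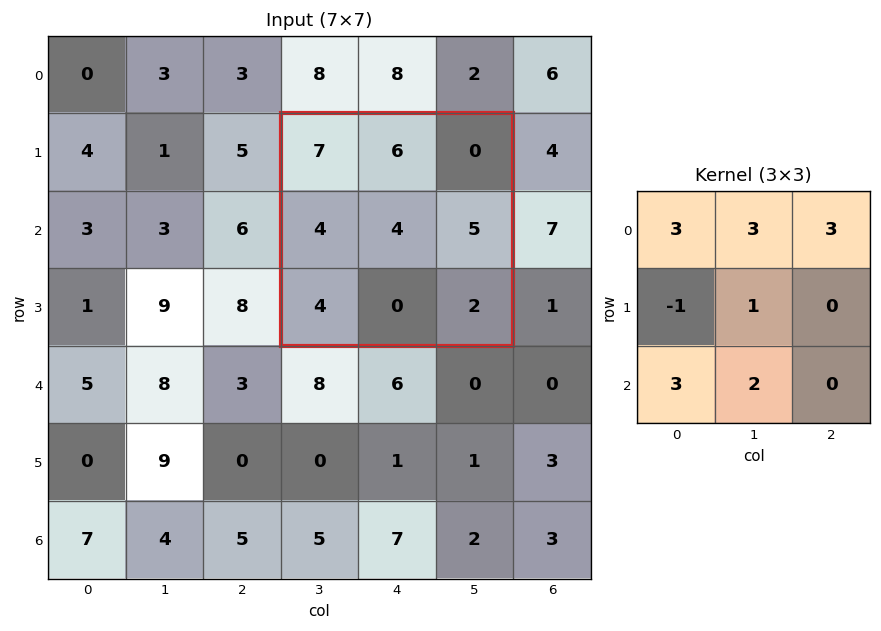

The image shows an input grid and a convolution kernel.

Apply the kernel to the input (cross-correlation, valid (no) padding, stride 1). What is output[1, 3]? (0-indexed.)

The receptive field on the input at this output position is [7 6 0 / 4 4 5 / 4 0 2]. Elementwise product with the kernel and sum: 7·3 + 6·3 + 0·3 + 4·-1 + 4·1 + 4·3 + 0·2.

51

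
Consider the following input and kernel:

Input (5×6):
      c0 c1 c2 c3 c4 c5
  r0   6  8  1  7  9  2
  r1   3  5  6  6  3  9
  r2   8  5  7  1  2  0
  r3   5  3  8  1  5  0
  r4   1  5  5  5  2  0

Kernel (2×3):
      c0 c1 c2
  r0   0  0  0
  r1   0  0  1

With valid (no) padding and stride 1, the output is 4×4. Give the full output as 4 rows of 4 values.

6 6 3 9
7 1 2 0
8 1 5 0
5 5 2 0

Output[0,0]: The receptive field on the input at this output position is [6 8 1 / 3 5 6]. Elementwise product with the kernel and sum: 6·1.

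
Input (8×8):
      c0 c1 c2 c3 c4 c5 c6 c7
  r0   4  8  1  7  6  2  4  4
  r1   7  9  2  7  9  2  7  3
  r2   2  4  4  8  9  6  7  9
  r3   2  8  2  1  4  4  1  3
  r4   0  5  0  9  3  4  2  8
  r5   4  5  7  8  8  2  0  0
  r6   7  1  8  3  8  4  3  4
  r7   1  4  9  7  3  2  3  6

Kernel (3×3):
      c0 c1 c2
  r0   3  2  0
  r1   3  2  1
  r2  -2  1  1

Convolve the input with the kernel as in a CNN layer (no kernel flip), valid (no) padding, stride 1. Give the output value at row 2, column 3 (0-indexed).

46

The receptive field on the input at this output position is [8 9 6 / 1 4 4 / 9 3 4]. Elementwise product with the kernel and sum: 8·3 + 9·2 + 1·3 + 4·2 + 4·1 + 9·-2 + 3·1 + 4·1.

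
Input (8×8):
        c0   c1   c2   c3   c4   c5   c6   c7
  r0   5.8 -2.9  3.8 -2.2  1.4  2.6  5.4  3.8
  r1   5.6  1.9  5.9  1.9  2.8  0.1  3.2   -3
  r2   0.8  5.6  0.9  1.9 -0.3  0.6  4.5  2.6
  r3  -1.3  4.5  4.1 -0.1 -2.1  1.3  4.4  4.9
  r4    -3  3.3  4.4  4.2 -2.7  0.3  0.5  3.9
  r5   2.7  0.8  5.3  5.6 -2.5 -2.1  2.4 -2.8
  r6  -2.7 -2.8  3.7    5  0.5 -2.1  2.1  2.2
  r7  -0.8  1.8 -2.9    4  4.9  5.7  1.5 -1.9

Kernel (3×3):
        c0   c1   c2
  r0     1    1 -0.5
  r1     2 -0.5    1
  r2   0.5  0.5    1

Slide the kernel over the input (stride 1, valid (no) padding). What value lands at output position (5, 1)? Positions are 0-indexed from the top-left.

4.3

The receptive field on the input at this output position is [0.8 5.3 5.6 / -2.8 3.7 5 / 1.8 -2.9 4]. Elementwise product with the kernel and sum: 0.8·1 + 5.3·1 + 5.6·-0.5 + -2.8·2 + 3.7·-0.5 + 5·1 + 1.8·0.5 + -2.9·0.5 + 4·1.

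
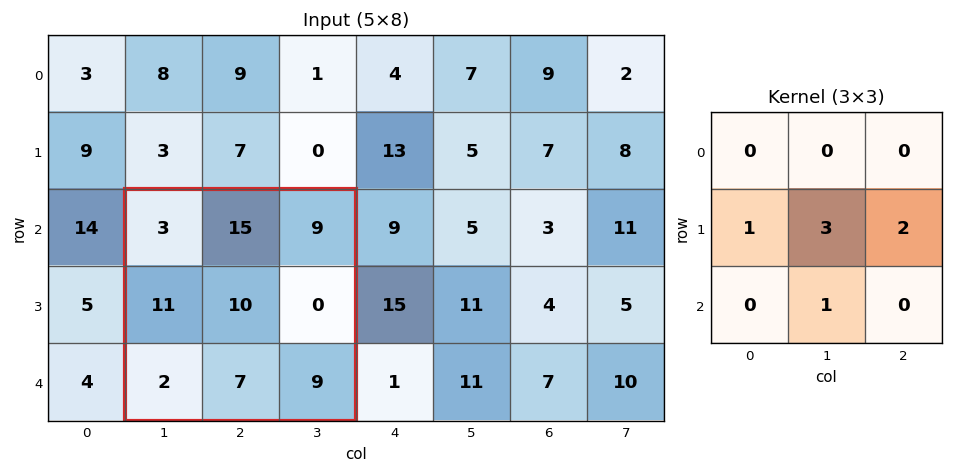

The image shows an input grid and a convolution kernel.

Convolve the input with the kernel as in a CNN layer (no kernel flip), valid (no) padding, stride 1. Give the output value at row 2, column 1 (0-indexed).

48

The receptive field on the input at this output position is [3 15 9 / 11 10 0 / 2 7 9]. Elementwise product with the kernel and sum: 11·1 + 10·3 + 0·2 + 7·1.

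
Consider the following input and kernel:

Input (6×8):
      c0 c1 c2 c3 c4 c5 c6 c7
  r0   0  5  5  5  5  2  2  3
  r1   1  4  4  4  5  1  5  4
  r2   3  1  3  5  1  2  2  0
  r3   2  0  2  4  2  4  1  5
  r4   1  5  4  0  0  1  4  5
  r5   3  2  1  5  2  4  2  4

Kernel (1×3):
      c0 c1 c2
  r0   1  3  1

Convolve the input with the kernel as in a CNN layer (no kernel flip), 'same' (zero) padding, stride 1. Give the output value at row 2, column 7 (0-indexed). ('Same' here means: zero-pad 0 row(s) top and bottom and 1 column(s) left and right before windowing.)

2

The receptive field on the zero-padded input at this output position is [2 0 0]. Elementwise product with the kernel and sum: 2·1 + 0·3 + 0·1.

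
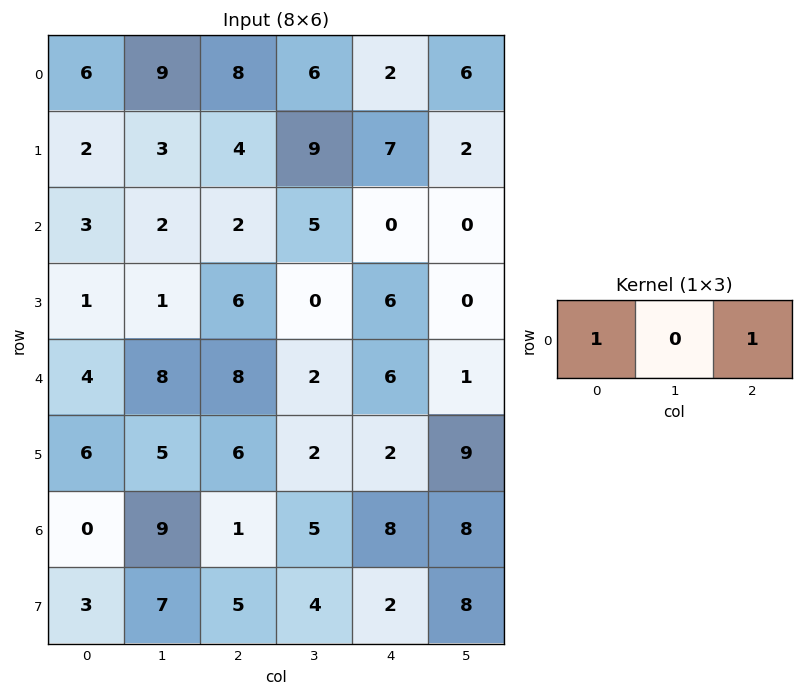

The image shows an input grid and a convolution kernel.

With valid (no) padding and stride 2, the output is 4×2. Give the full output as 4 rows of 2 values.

Output[0,0]: The receptive field on the input at this output position is [6 9 8]. Elementwise product with the kernel and sum: 6·1 + 8·1.

14 10
5 2
12 14
1 9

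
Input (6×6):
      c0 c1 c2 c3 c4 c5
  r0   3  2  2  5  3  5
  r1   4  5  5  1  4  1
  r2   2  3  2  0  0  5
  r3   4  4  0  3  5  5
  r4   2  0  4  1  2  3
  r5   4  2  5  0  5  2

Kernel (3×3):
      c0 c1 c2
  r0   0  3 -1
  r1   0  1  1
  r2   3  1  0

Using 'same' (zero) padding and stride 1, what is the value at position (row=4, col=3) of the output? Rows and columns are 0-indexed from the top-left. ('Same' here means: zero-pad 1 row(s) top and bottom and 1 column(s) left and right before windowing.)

The receptive field on the zero-padded input at this output position is [0 3 5 / 4 1 2 / 5 0 5]. Elementwise product with the kernel and sum: 3·3 + 5·-1 + 1·1 + 2·1 + 5·3 + 0·1.

22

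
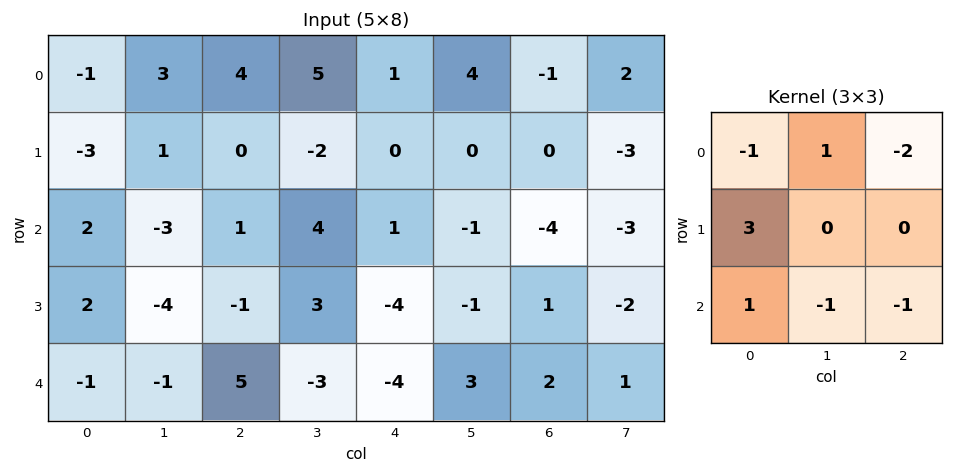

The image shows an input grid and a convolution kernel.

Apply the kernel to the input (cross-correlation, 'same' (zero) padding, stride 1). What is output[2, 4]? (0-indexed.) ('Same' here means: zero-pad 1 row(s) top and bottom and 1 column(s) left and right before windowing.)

22

The receptive field on the zero-padded input at this output position is [-2 0 0 / 4 1 -1 / 3 -4 -1]. Elementwise product with the kernel and sum: -2·-1 + 0·1 + 0·-2 + 4·3 + 3·1 + -4·-1 + -1·-1.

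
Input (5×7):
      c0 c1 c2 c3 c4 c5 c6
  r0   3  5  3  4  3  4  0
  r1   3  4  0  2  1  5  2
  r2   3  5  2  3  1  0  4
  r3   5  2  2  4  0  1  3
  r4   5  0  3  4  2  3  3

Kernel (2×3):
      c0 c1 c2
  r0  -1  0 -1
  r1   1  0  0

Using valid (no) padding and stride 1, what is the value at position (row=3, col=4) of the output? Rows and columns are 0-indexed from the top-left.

The receptive field on the input at this output position is [0 1 3 / 2 3 3]. Elementwise product with the kernel and sum: 0·-1 + 3·-1 + 2·1.

-1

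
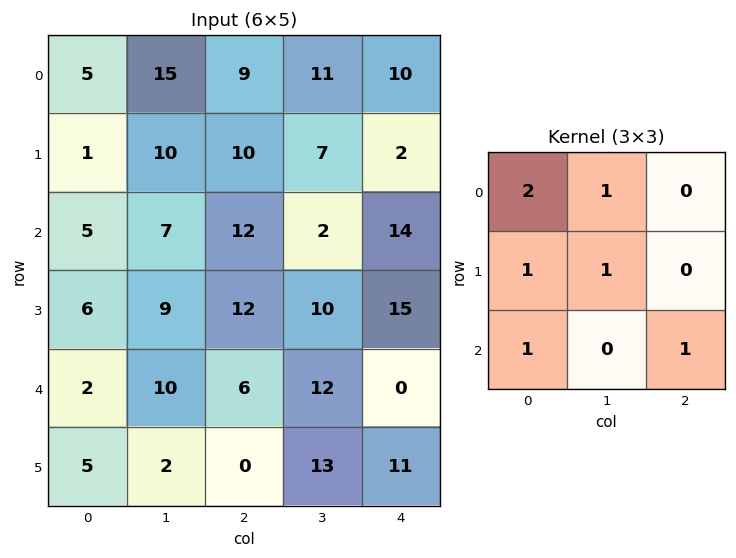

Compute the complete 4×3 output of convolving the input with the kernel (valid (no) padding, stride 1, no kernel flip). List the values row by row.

53 68 72
42 68 68
40 69 54
38 61 63

Output[0,0]: The receptive field on the input at this output position is [5 15 9 / 1 10 10 / 5 7 12]. Elementwise product with the kernel and sum: 5·2 + 15·1 + 1·1 + 10·1 + 5·1 + 12·1.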